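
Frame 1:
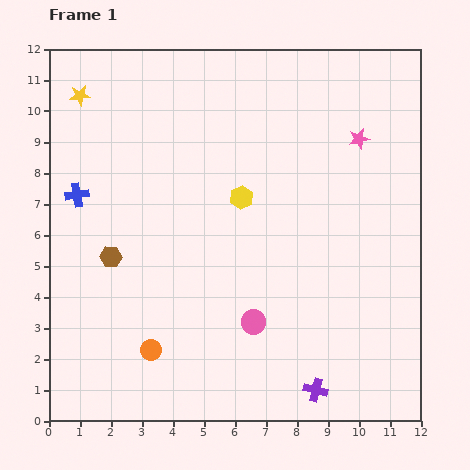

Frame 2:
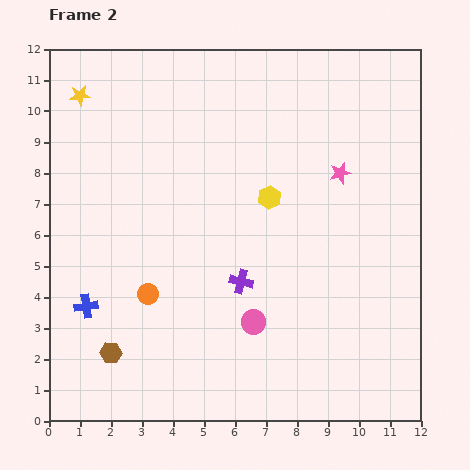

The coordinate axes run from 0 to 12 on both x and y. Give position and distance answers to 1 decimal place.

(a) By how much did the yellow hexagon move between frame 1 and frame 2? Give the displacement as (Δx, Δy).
(0.9, 0.0)

The yellow hexagon was at (6.2, 7.2) in frame 1 and (7.1, 7.2) in frame 2.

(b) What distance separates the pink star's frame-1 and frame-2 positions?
1.3

The pink star moved from (10.0, 9.1) to (9.4, 8.0), a distance of √(0.6² + 1.1²) ≈ 1.3.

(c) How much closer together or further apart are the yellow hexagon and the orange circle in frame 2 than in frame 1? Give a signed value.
-0.7

Distance in frame 1: 5.7. Distance in frame 2: 5.0.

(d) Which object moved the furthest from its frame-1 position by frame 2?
the purple cross

(moved 4.2; next 3.6)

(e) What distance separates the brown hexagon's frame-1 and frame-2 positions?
3.1

The brown hexagon moved from (2.0, 5.3) to (2.0, 2.2), a distance of √(0.0² + 3.1²) ≈ 3.1.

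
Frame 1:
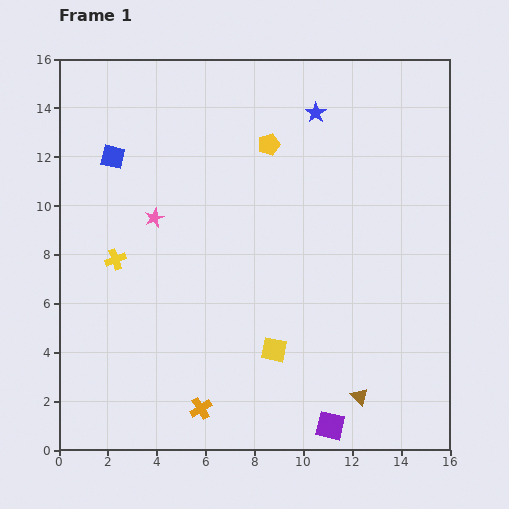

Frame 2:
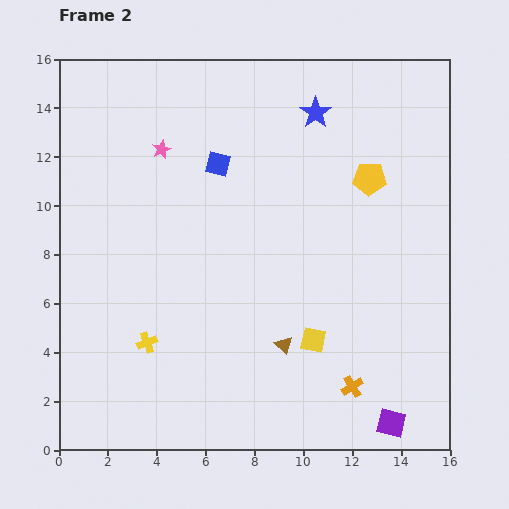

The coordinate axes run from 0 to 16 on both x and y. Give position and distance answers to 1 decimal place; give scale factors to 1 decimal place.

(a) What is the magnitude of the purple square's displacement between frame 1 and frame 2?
2.5

The purple square moved from (11.1, 1.0) to (13.6, 1.1), a distance of √(2.5² + 0.1²) ≈ 2.5.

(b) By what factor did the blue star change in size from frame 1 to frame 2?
1.5×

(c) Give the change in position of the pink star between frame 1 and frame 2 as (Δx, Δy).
(0.3, 2.8)

The pink star was at (3.9, 9.5) in frame 1 and (4.2, 12.3) in frame 2.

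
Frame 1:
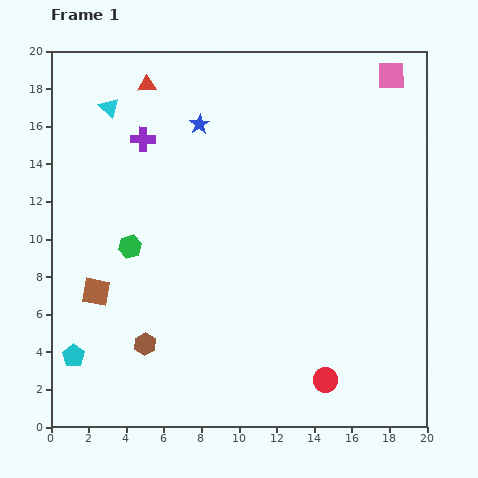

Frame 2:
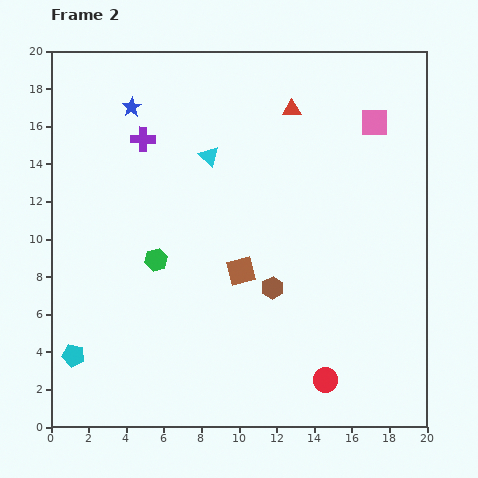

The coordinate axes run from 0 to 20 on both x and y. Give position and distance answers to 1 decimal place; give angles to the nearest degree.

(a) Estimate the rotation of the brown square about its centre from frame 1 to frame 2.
24° counter-clockwise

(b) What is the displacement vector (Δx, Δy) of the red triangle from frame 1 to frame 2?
(7.7, -1.3)

The red triangle was at (5.1, 18.2) in frame 1 and (12.8, 16.9) in frame 2.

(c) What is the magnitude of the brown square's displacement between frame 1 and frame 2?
7.8

The brown square moved from (2.4, 7.2) to (10.1, 8.3), a distance of √(7.7² + 1.1²) ≈ 7.8.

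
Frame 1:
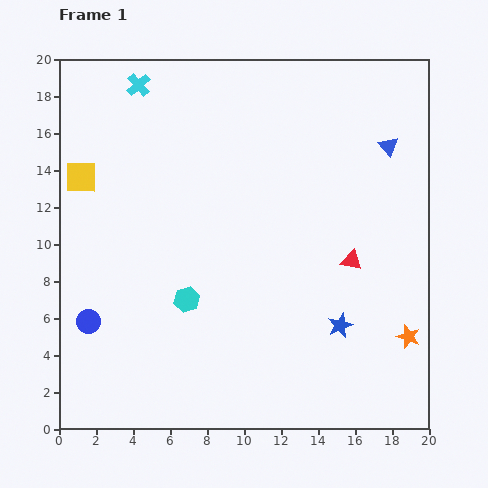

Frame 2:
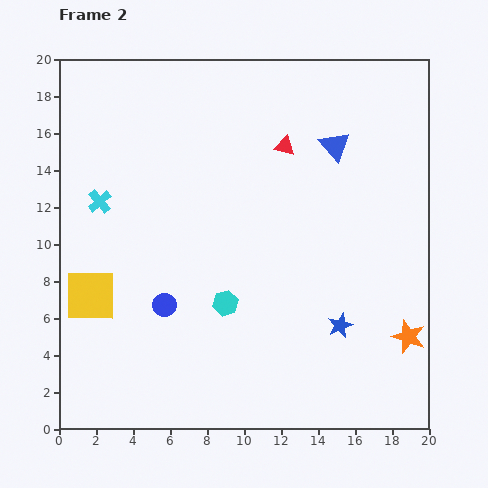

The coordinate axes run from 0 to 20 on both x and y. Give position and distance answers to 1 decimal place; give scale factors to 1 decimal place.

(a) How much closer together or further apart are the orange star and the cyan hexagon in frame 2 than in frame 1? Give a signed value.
-2.1

Distance in frame 1: 12.2. Distance in frame 2: 10.1.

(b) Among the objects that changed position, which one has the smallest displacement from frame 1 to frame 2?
the cyan hexagon

(moved 2.1)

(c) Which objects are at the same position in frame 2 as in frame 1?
the orange star, the blue star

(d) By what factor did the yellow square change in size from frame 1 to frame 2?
1.6×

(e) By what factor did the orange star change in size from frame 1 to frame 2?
1.4×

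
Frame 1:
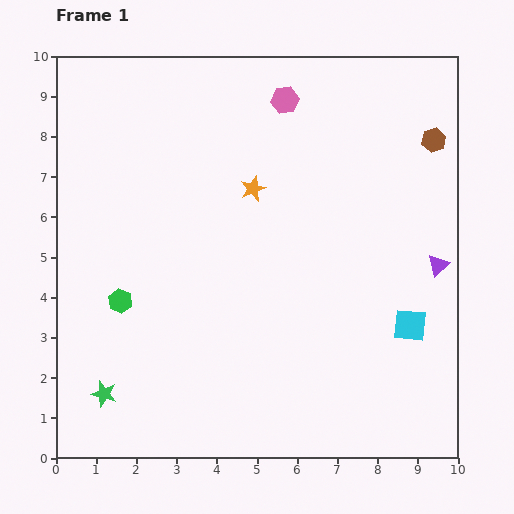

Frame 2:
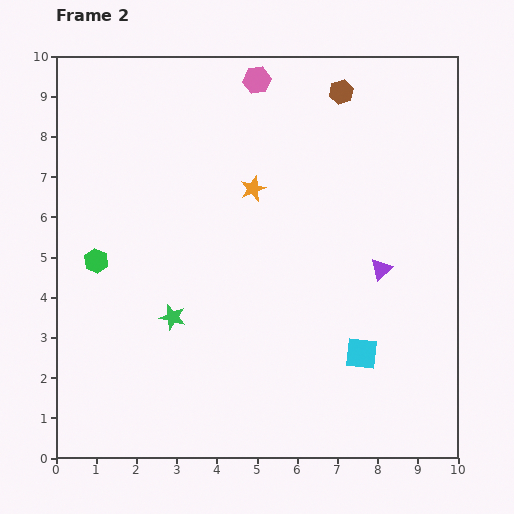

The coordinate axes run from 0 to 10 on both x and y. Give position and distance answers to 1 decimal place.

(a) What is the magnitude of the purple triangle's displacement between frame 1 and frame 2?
1.4

The purple triangle moved from (9.5, 4.8) to (8.1, 4.7), a distance of √(1.4² + 0.1²) ≈ 1.4.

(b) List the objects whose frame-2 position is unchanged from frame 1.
the orange star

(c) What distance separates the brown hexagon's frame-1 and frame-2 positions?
2.6

The brown hexagon moved from (9.4, 7.9) to (7.1, 9.1), a distance of √(2.3² + 1.2²) ≈ 2.6.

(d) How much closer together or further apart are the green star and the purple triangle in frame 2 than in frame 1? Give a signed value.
-3.6

Distance in frame 1: 8.9. Distance in frame 2: 5.3.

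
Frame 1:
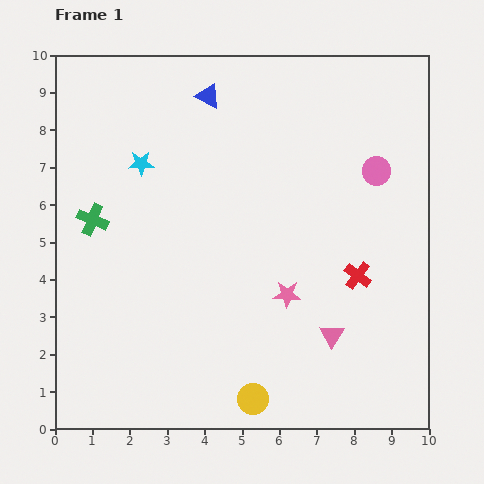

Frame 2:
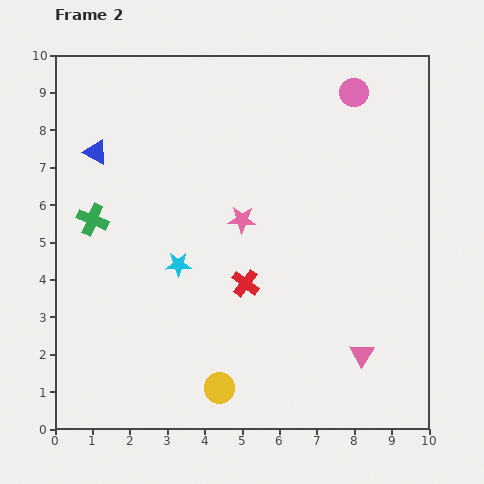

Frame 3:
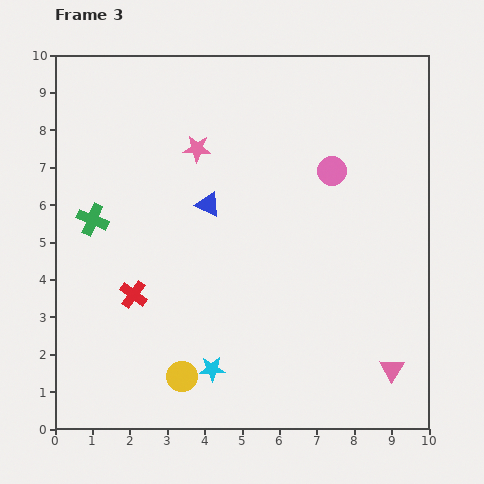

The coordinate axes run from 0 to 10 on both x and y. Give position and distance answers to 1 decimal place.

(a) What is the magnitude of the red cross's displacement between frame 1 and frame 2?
3.0

The red cross moved from (8.1, 4.1) to (5.1, 3.9), a distance of √(3.0² + 0.2²) ≈ 3.0.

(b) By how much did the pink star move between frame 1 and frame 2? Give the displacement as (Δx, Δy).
(-1.2, 2.0)

The pink star was at (6.2, 3.6) in frame 1 and (5.0, 5.6) in frame 2.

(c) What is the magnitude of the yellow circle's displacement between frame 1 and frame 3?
2.0

The yellow circle moved from (5.3, 0.8) to (3.4, 1.4), a distance of √(1.9² + 0.6²) ≈ 2.0.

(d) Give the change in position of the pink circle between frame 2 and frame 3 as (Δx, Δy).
(-0.6, -2.1)

The pink circle was at (8.0, 9.0) in frame 2 and (7.4, 6.9) in frame 3.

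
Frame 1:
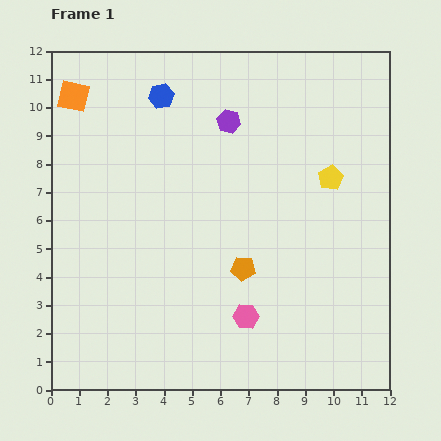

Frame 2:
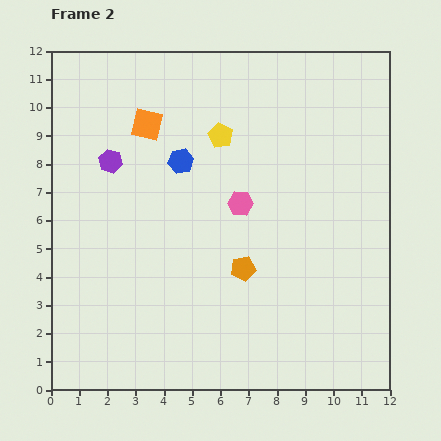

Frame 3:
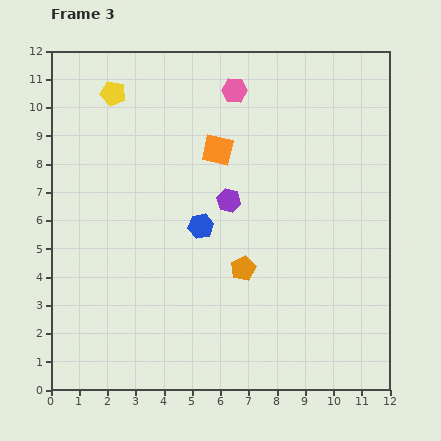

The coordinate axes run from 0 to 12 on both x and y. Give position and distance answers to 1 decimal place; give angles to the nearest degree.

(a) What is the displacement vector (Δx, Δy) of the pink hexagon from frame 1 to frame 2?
(-0.2, 4.0)

The pink hexagon was at (6.9, 2.6) in frame 1 and (6.7, 6.6) in frame 2.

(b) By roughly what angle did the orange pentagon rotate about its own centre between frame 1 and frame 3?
30° counter-clockwise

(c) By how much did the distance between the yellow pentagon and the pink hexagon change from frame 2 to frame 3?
+1.8

Distance in frame 2: 2.5. Distance in frame 3: 4.3.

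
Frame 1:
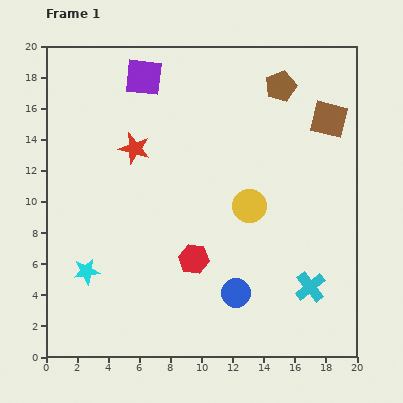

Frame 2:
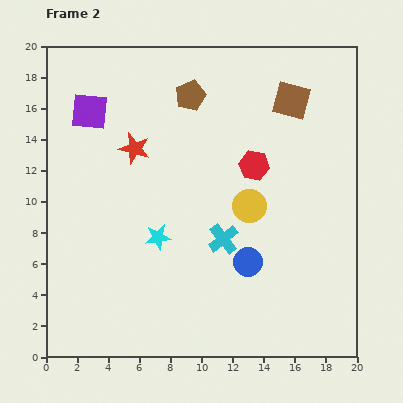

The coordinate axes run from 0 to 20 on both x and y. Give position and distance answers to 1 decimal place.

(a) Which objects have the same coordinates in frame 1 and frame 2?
the red star, the yellow circle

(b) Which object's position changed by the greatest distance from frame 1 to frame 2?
the red hexagon

(moved 7.2; next 6.4)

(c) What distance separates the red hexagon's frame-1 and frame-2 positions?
7.2

The red hexagon moved from (9.5, 6.3) to (13.4, 12.3), a distance of √(3.9² + 6.0²) ≈ 7.2.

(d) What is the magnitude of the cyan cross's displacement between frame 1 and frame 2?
6.4

The cyan cross moved from (17.0, 4.5) to (11.4, 7.6), a distance of √(5.6² + 3.1²) ≈ 6.4.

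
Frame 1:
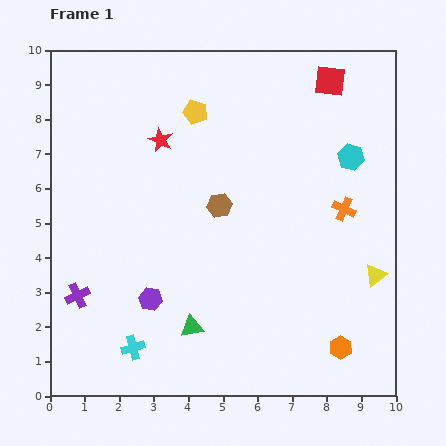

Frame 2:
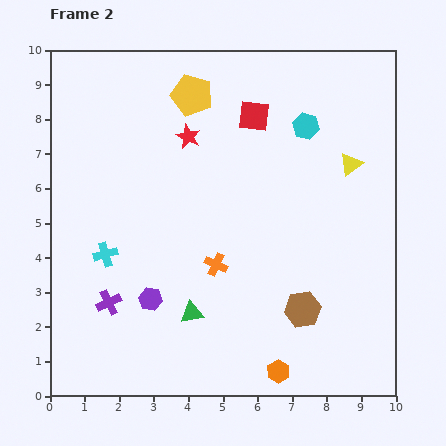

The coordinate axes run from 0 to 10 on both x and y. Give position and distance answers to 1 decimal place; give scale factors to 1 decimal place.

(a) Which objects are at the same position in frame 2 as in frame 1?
the purple hexagon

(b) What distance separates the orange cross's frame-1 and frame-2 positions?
4.0

The orange cross moved from (8.5, 5.4) to (4.8, 3.8), a distance of √(3.7² + 1.6²) ≈ 4.0.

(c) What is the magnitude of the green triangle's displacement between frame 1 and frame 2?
0.4

The green triangle moved from (4.1, 2.0) to (4.1, 2.4), a distance of √(0.0² + 0.4²) ≈ 0.4.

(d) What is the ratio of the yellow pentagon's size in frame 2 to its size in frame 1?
1.7×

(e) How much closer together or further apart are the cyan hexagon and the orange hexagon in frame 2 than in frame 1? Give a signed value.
+1.6

Distance in frame 1: 5.5. Distance in frame 2: 7.1.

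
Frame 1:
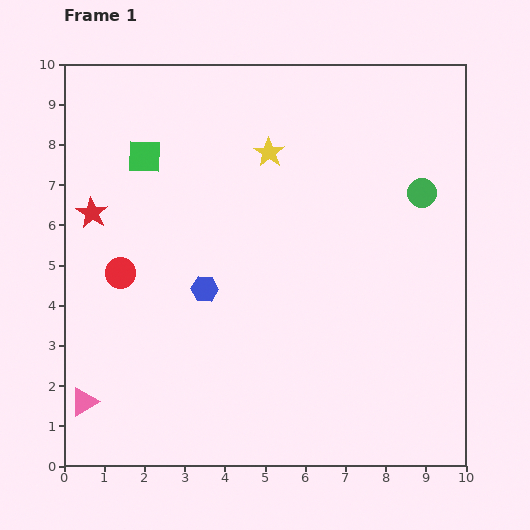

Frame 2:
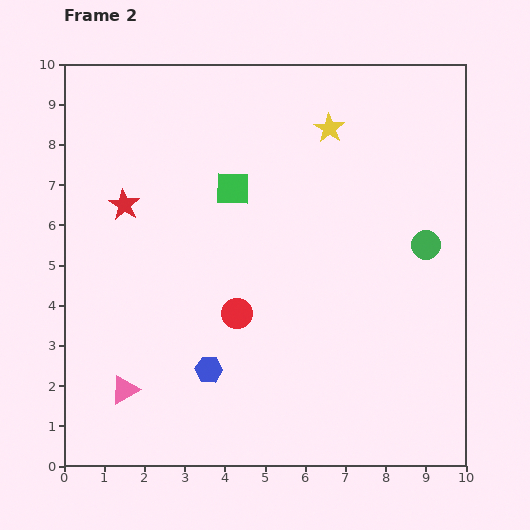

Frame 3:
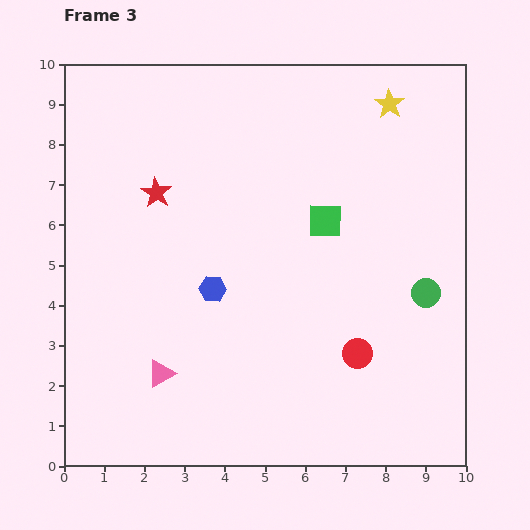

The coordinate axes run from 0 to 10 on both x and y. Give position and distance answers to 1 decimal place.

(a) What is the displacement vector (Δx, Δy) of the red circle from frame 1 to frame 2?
(2.9, -1.0)

The red circle was at (1.4, 4.8) in frame 1 and (4.3, 3.8) in frame 2.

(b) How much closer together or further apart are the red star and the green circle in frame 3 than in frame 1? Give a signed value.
-1.0

Distance in frame 1: 8.2. Distance in frame 3: 7.2.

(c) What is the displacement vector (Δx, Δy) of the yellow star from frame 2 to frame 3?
(1.5, 0.6)

The yellow star was at (6.6, 8.4) in frame 2 and (8.1, 9.0) in frame 3.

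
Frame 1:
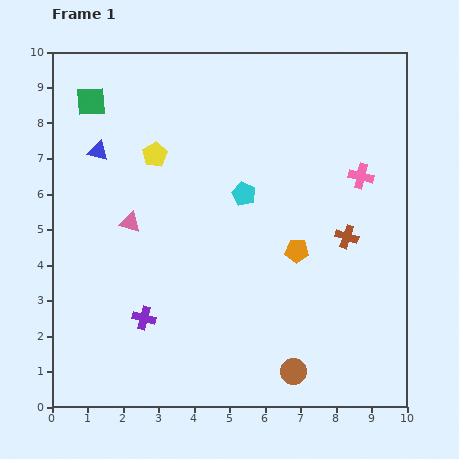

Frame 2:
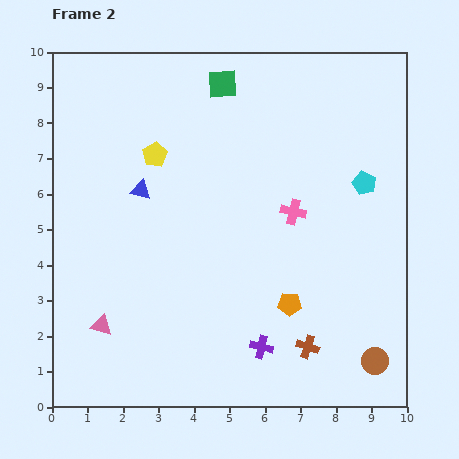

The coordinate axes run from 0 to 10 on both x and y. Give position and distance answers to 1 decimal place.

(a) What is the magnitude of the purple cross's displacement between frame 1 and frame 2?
3.4

The purple cross moved from (2.6, 2.5) to (5.9, 1.7), a distance of √(3.3² + 0.8²) ≈ 3.4.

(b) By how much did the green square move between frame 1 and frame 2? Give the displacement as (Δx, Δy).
(3.7, 0.5)

The green square was at (1.1, 8.6) in frame 1 and (4.8, 9.1) in frame 2.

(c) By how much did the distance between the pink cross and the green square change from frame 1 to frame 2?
-3.8

Distance in frame 1: 7.9. Distance in frame 2: 4.1.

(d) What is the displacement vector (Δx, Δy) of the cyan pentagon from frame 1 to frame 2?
(3.4, 0.3)

The cyan pentagon was at (5.4, 6.0) in frame 1 and (8.8, 6.3) in frame 2.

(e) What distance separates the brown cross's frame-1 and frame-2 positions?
3.3

The brown cross moved from (8.3, 4.8) to (7.2, 1.7), a distance of √(1.1² + 3.1²) ≈ 3.3.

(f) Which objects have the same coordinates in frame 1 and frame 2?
the yellow pentagon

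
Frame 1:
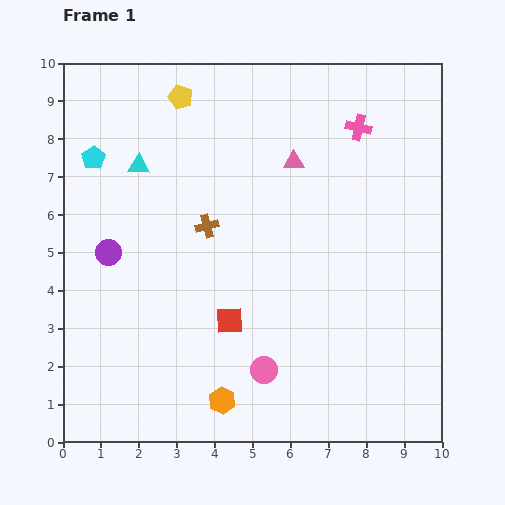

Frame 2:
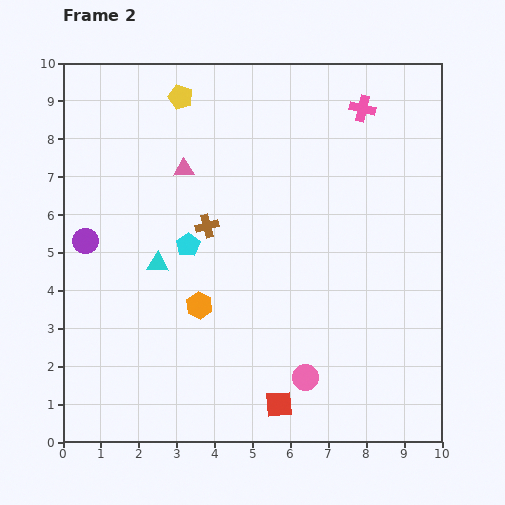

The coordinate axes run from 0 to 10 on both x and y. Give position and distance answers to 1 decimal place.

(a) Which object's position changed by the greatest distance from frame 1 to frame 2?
the cyan pentagon

(moved 3.4; next 2.9)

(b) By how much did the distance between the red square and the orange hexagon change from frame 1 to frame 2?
+1.2

Distance in frame 1: 2.1. Distance in frame 2: 3.3.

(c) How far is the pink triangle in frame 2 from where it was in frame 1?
2.9

The pink triangle moved from (6.1, 7.4) to (3.2, 7.2), a distance of √(2.9² + 0.2²) ≈ 2.9.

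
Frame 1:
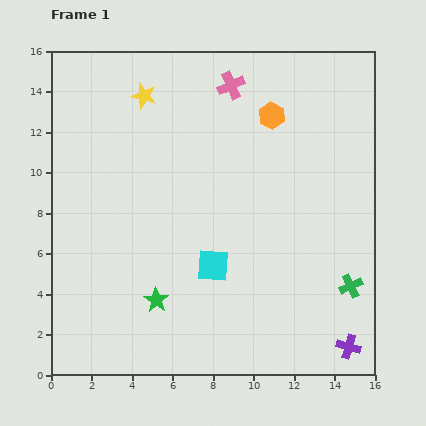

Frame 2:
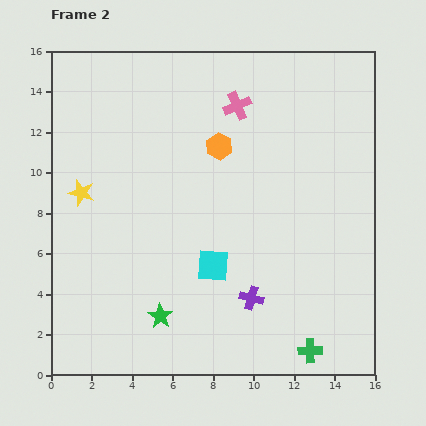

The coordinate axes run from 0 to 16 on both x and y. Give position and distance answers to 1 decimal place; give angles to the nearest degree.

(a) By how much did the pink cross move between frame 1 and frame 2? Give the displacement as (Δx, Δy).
(0.3, -1.0)

The pink cross was at (8.9, 14.3) in frame 1 and (9.2, 13.3) in frame 2.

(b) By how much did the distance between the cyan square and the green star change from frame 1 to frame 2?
+0.3

Distance in frame 1: 3.3. Distance in frame 2: 3.6.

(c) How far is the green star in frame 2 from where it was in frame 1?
0.8

The green star moved from (5.2, 3.7) to (5.4, 2.9), a distance of √(0.2² + 0.8²) ≈ 0.8.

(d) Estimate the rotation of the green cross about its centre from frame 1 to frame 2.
24° clockwise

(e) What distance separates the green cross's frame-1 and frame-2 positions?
3.8

The green cross moved from (14.8, 4.4) to (12.8, 1.2), a distance of √(2.0² + 3.2²) ≈ 3.8.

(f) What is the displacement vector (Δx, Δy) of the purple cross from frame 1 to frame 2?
(-4.8, 2.4)

The purple cross was at (14.7, 1.4) in frame 1 and (9.9, 3.8) in frame 2.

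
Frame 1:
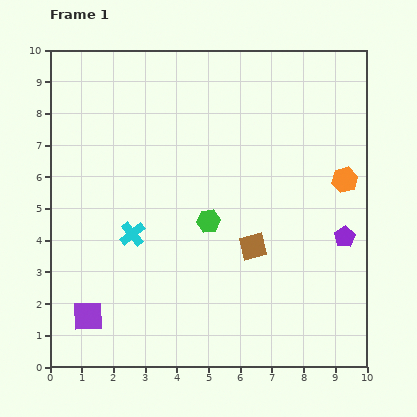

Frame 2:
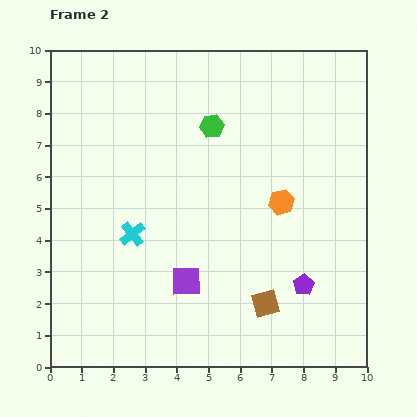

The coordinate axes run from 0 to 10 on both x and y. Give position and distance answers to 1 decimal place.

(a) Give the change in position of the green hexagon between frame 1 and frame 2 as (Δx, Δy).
(0.1, 3.0)

The green hexagon was at (5.0, 4.6) in frame 1 and (5.1, 7.6) in frame 2.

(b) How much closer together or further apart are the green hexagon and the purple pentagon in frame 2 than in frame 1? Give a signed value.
+1.5

Distance in frame 1: 4.3. Distance in frame 2: 5.8.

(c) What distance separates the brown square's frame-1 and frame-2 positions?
1.8

The brown square moved from (6.4, 3.8) to (6.8, 2.0), a distance of √(0.4² + 1.8²) ≈ 1.8.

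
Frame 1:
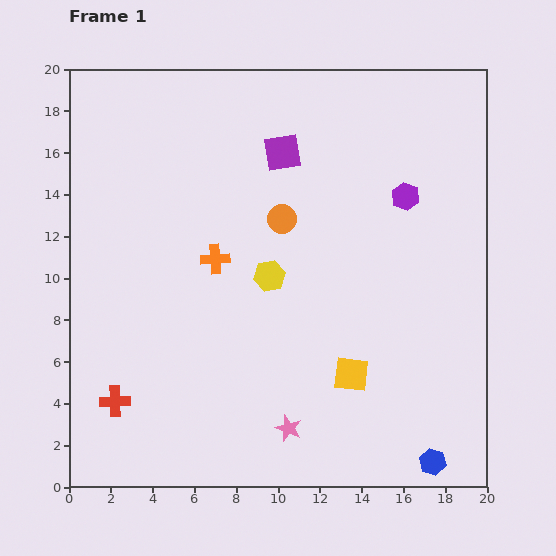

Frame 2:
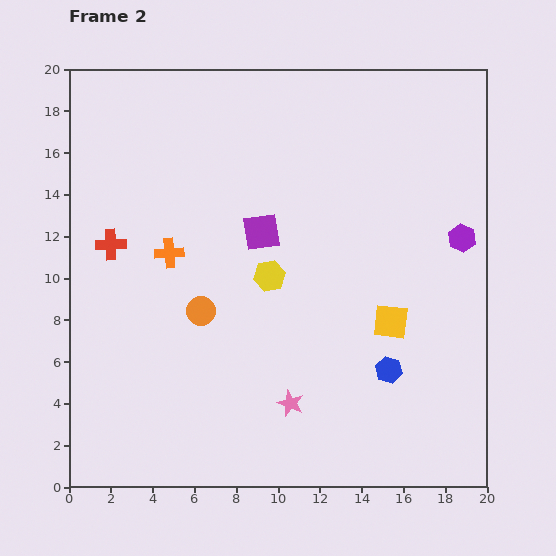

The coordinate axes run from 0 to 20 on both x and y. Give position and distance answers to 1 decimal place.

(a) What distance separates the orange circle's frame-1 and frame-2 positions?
5.9

The orange circle moved from (10.2, 12.8) to (6.3, 8.4), a distance of √(3.9² + 4.4²) ≈ 5.9.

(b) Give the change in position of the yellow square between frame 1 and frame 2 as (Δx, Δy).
(1.9, 2.5)

The yellow square was at (13.5, 5.4) in frame 1 and (15.4, 7.9) in frame 2.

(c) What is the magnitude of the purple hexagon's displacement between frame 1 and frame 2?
3.4

The purple hexagon moved from (16.1, 13.9) to (18.8, 11.9), a distance of √(2.7² + 2.0²) ≈ 3.4.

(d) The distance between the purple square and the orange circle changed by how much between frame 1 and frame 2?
+1.6

Distance in frame 1: 3.2. Distance in frame 2: 4.8.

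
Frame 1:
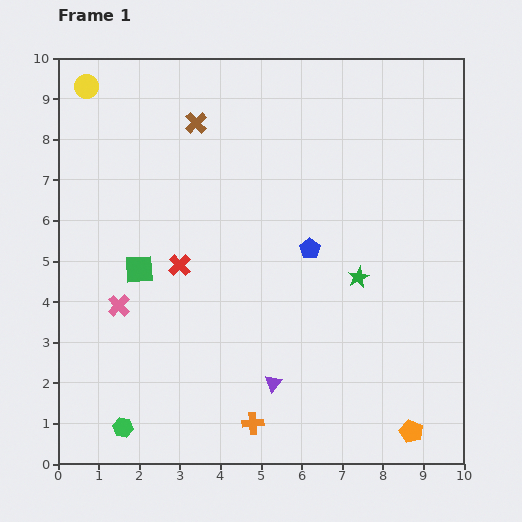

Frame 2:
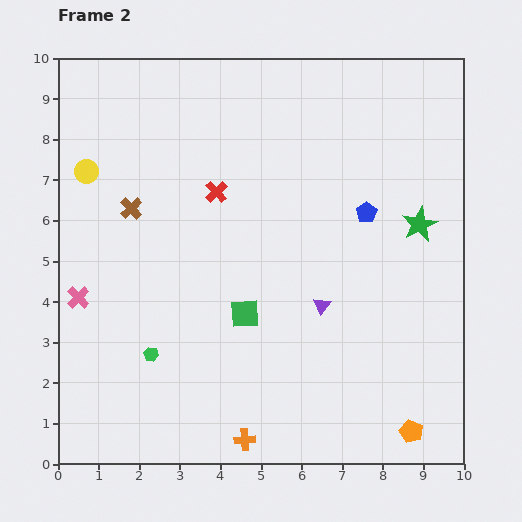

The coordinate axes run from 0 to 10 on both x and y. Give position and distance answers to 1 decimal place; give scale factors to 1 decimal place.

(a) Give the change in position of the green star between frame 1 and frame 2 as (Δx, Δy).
(1.5, 1.3)

The green star was at (7.4, 4.6) in frame 1 and (8.9, 5.9) in frame 2.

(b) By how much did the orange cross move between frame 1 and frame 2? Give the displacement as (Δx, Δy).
(-0.2, -0.4)

The orange cross was at (4.8, 1.0) in frame 1 and (4.6, 0.6) in frame 2.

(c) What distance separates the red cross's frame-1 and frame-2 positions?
2.0

The red cross moved from (3.0, 4.9) to (3.9, 6.7), a distance of √(0.9² + 1.8²) ≈ 2.0.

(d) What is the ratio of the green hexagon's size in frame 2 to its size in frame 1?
0.8×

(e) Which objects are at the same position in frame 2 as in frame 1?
the orange pentagon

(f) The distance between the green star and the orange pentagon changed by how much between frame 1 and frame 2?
+1.1

Distance in frame 1: 4.0. Distance in frame 2: 5.1.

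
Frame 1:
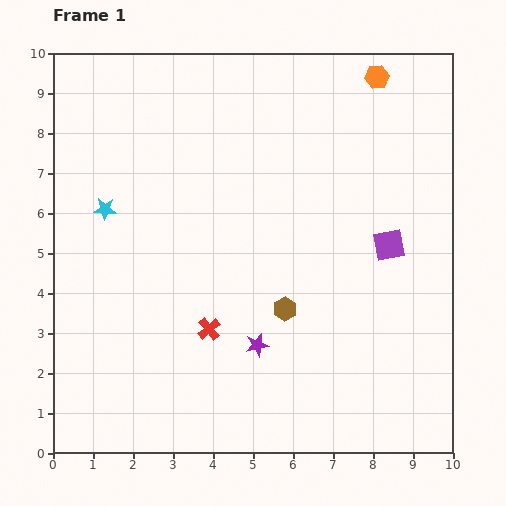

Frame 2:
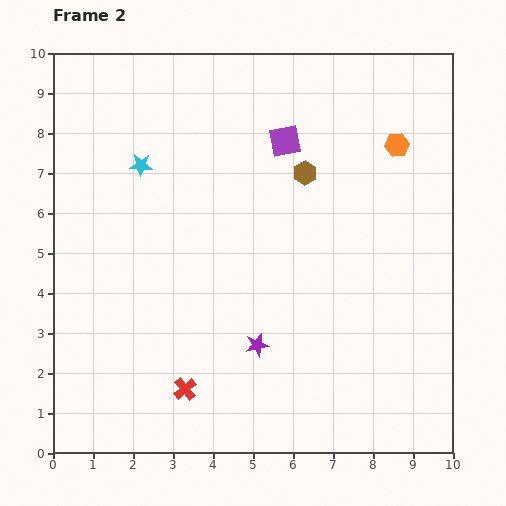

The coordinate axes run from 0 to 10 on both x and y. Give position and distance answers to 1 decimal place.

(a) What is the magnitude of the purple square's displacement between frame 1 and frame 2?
3.7

The purple square moved from (8.4, 5.2) to (5.8, 7.8), a distance of √(2.6² + 2.6²) ≈ 3.7.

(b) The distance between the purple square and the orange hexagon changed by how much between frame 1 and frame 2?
-1.4

Distance in frame 1: 4.2. Distance in frame 2: 2.8.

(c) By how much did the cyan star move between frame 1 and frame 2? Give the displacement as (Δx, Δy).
(0.9, 1.1)

The cyan star was at (1.3, 6.1) in frame 1 and (2.2, 7.2) in frame 2.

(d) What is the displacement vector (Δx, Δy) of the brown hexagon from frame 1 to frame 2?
(0.5, 3.4)

The brown hexagon was at (5.8, 3.6) in frame 1 and (6.3, 7.0) in frame 2.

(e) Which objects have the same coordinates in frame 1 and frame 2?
the purple star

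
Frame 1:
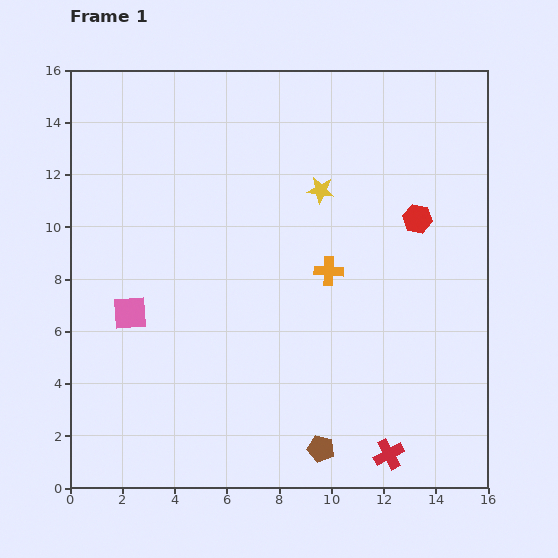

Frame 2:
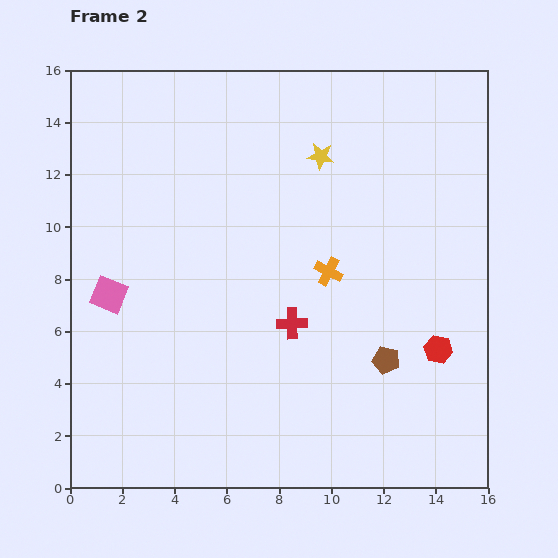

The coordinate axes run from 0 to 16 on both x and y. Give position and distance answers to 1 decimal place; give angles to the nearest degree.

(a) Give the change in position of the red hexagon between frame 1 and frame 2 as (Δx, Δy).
(0.8, -5.0)

The red hexagon was at (13.3, 10.3) in frame 1 and (14.1, 5.3) in frame 2.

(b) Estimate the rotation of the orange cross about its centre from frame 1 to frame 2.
25° clockwise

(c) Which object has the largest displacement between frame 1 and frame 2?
the red cross

(moved 6.2; next 5.1)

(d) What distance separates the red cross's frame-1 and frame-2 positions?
6.2

The red cross moved from (12.2, 1.3) to (8.5, 6.3), a distance of √(3.7² + 5.0²) ≈ 6.2.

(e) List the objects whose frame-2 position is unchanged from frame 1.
the orange cross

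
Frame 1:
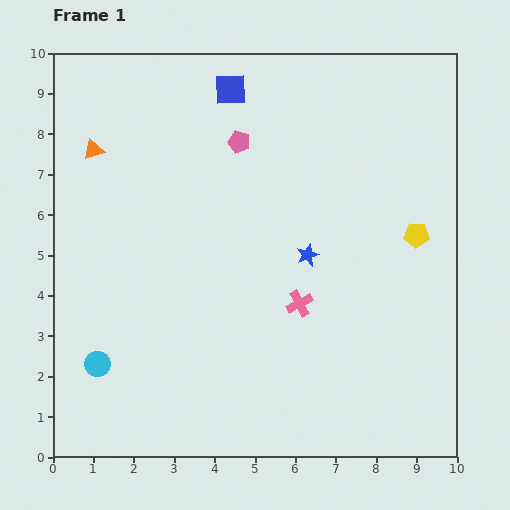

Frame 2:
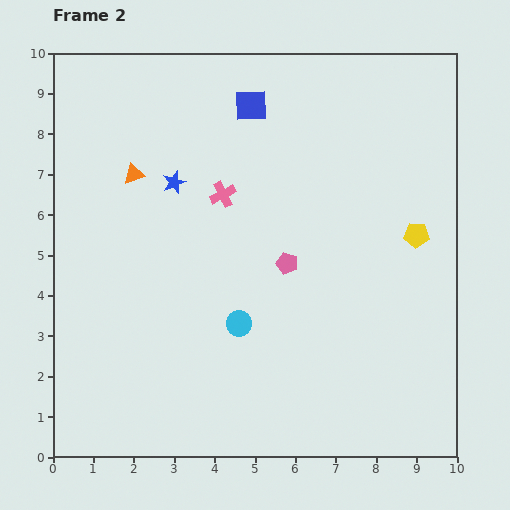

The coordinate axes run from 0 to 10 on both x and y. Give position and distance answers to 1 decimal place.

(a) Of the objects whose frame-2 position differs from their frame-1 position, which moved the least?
the blue square

(moved 0.6)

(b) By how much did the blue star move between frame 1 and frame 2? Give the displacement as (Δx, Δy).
(-3.3, 1.8)

The blue star was at (6.3, 5.0) in frame 1 and (3.0, 6.8) in frame 2.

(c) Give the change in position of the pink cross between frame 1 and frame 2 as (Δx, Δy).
(-1.9, 2.7)

The pink cross was at (6.1, 3.8) in frame 1 and (4.2, 6.5) in frame 2.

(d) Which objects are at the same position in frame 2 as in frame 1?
the yellow pentagon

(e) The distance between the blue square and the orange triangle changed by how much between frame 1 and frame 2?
-0.3

Distance in frame 1: 3.7. Distance in frame 2: 3.4.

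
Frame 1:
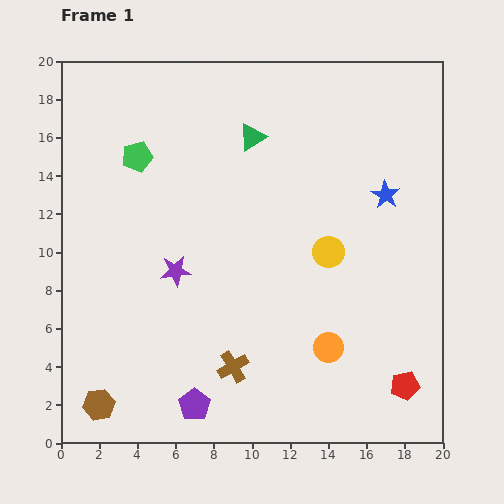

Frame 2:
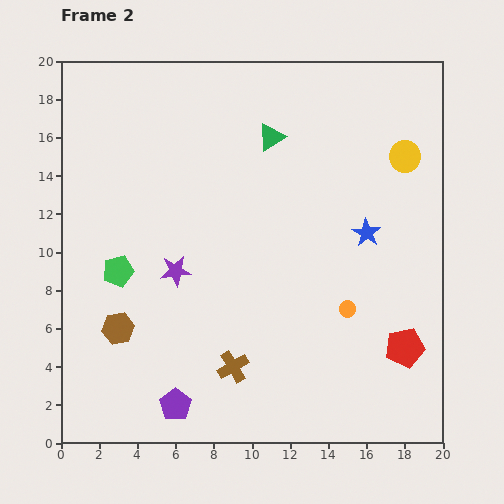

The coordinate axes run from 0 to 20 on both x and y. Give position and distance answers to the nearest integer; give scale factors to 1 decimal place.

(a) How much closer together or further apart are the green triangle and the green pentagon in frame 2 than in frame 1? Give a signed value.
+5

Distance in frame 1: 6. Distance in frame 2: 11.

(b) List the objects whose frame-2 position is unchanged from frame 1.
the brown cross, the purple star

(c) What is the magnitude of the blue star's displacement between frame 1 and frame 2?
2

The blue star moved from (17, 13) to (16, 11), a distance of √(1² + 2²) ≈ 2.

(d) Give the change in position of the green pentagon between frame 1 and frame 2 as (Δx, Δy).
(-1, -6)

The green pentagon was at (4, 15) in frame 1 and (3, 9) in frame 2.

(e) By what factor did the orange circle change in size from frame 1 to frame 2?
0.6×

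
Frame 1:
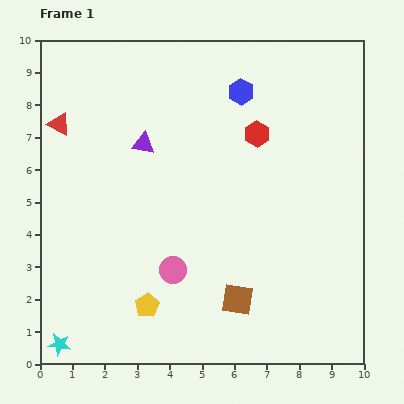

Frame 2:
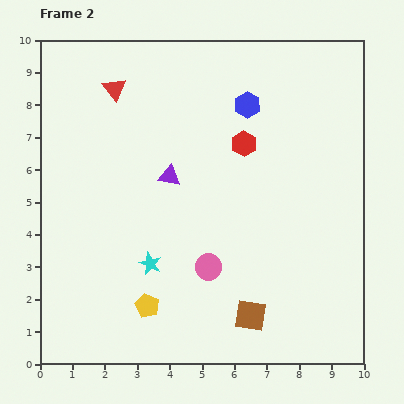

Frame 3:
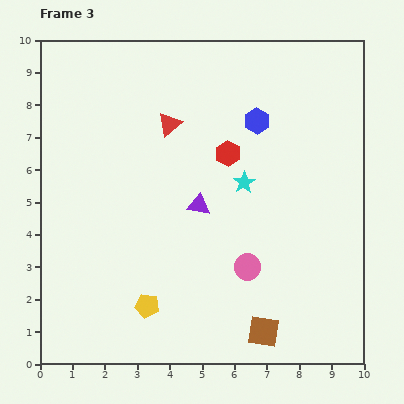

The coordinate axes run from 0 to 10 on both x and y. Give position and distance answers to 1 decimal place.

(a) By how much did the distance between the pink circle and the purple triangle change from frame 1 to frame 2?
-1.0

Distance in frame 1: 4.0. Distance in frame 2: 3.0.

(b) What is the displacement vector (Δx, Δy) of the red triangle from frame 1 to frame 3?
(3.4, 0.0)

The red triangle was at (0.6, 7.4) in frame 1 and (4.0, 7.4) in frame 3.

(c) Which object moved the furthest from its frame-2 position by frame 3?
the cyan star

(moved 3.8; next 2.0)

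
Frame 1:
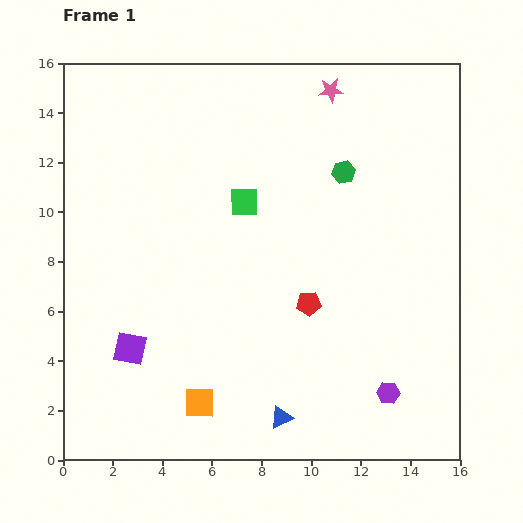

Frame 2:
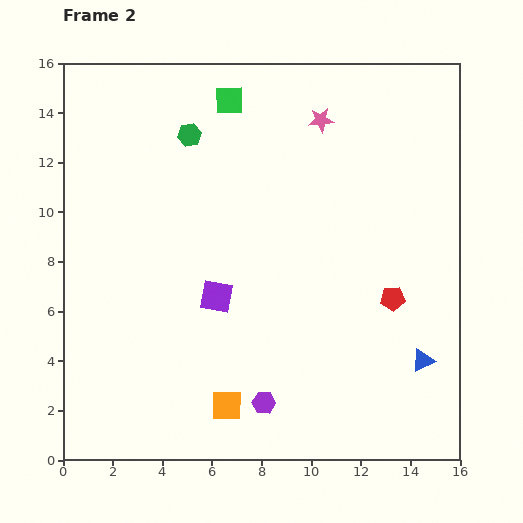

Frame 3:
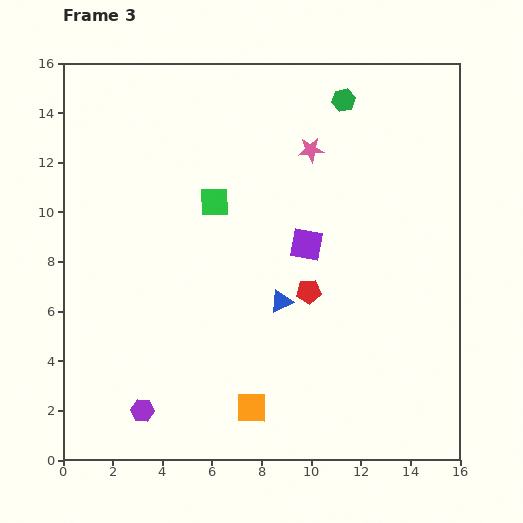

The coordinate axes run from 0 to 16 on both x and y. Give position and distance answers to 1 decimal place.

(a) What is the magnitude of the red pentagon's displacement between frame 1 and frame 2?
3.4

The red pentagon moved from (9.9, 6.3) to (13.3, 6.5), a distance of √(3.4² + 0.2²) ≈ 3.4.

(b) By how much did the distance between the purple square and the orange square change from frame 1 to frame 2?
+0.8

Distance in frame 1: 3.6. Distance in frame 2: 4.4.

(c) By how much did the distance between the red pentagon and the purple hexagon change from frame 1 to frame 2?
+1.9

Distance in frame 1: 4.8. Distance in frame 2: 6.7.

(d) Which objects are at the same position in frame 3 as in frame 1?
none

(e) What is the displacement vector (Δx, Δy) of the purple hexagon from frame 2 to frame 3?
(-4.9, -0.3)

The purple hexagon was at (8.1, 2.3) in frame 2 and (3.2, 2.0) in frame 3.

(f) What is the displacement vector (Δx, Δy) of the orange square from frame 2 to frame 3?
(1.0, -0.1)

The orange square was at (6.6, 2.2) in frame 2 and (7.6, 2.1) in frame 3.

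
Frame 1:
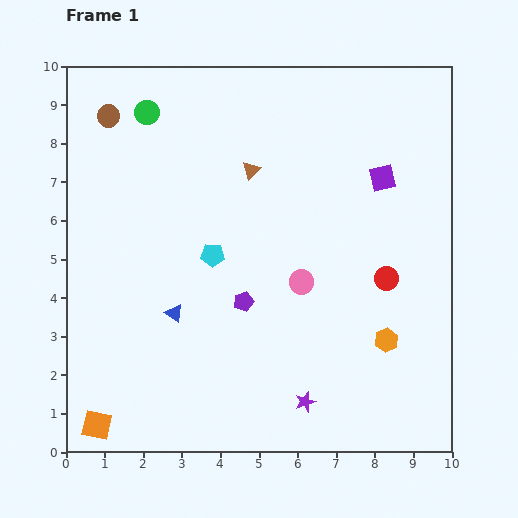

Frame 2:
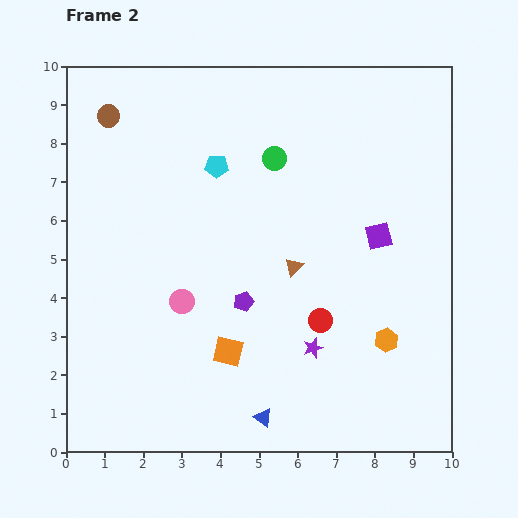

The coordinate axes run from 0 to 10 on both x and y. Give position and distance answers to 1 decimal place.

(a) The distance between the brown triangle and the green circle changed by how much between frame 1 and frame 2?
-0.3

Distance in frame 1: 3.1. Distance in frame 2: 2.8.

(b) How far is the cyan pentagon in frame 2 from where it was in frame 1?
2.3

The cyan pentagon moved from (3.8, 5.1) to (3.9, 7.4), a distance of √(0.1² + 2.3²) ≈ 2.3.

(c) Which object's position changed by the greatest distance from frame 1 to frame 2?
the orange square

(moved 3.9; next 3.5)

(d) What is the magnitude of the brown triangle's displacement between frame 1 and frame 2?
2.7

The brown triangle moved from (4.8, 7.3) to (5.9, 4.8), a distance of √(1.1² + 2.5²) ≈ 2.7.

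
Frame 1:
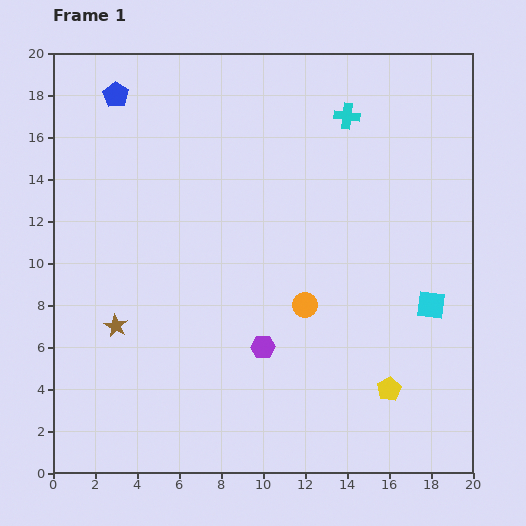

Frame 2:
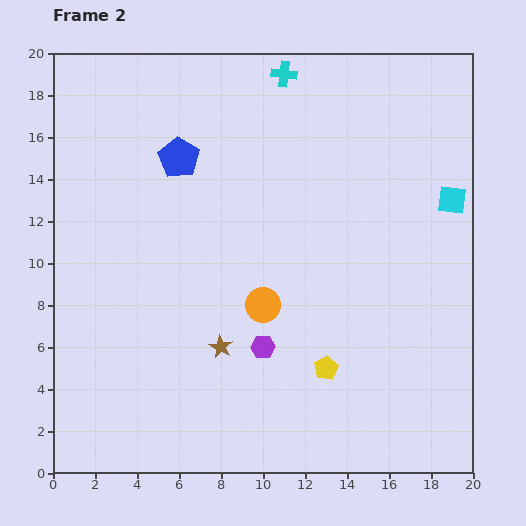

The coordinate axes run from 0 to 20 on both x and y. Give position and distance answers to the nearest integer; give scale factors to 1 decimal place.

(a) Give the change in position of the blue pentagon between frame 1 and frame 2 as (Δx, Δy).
(3, -3)

The blue pentagon was at (3, 18) in frame 1 and (6, 15) in frame 2.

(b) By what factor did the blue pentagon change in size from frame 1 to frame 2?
1.6×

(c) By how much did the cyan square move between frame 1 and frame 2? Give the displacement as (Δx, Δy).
(1, 5)

The cyan square was at (18, 8) in frame 1 and (19, 13) in frame 2.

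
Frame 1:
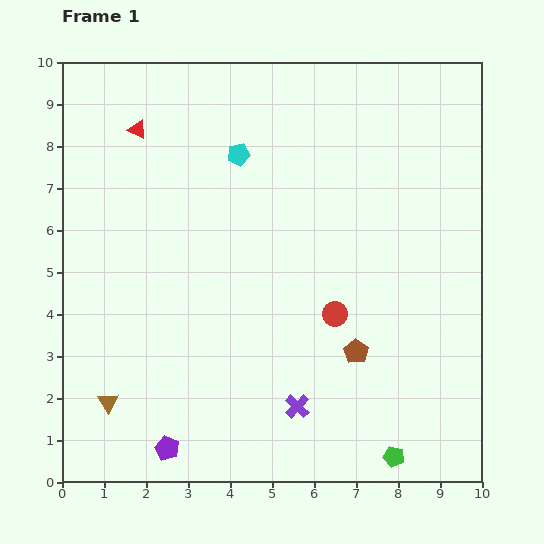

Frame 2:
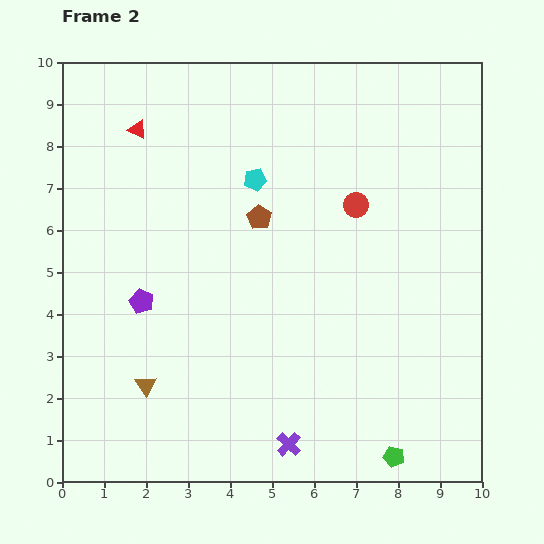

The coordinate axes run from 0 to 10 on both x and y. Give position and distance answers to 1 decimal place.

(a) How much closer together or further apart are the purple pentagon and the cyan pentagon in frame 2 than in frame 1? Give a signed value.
-3.2

Distance in frame 1: 7.2. Distance in frame 2: 4.0.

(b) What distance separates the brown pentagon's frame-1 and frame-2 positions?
3.9

The brown pentagon moved from (7.0, 3.1) to (4.7, 6.3), a distance of √(2.3² + 3.2²) ≈ 3.9.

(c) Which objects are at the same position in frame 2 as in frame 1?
the red triangle, the green pentagon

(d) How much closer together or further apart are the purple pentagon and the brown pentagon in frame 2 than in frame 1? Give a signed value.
-1.7

Distance in frame 1: 5.1. Distance in frame 2: 3.4.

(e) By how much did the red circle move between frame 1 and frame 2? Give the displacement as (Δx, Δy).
(0.5, 2.6)

The red circle was at (6.5, 4.0) in frame 1 and (7.0, 6.6) in frame 2.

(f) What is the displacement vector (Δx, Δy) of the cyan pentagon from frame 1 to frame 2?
(0.4, -0.6)

The cyan pentagon was at (4.2, 7.8) in frame 1 and (4.6, 7.2) in frame 2.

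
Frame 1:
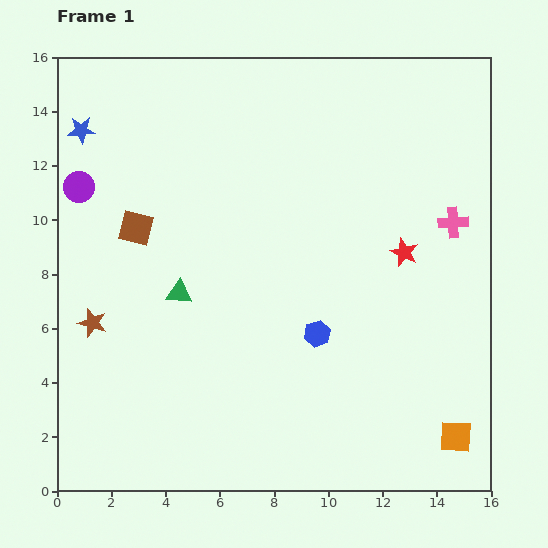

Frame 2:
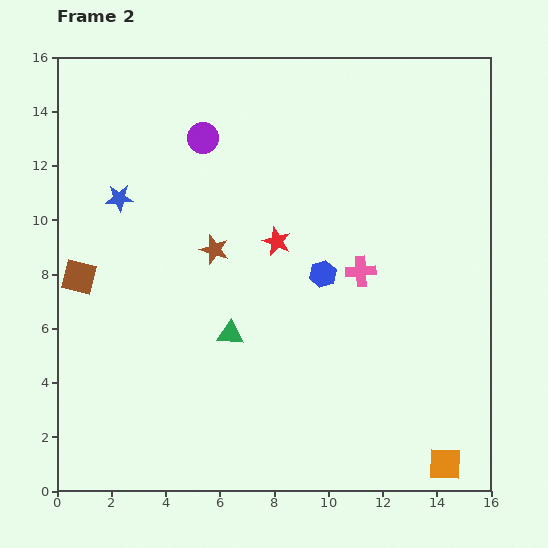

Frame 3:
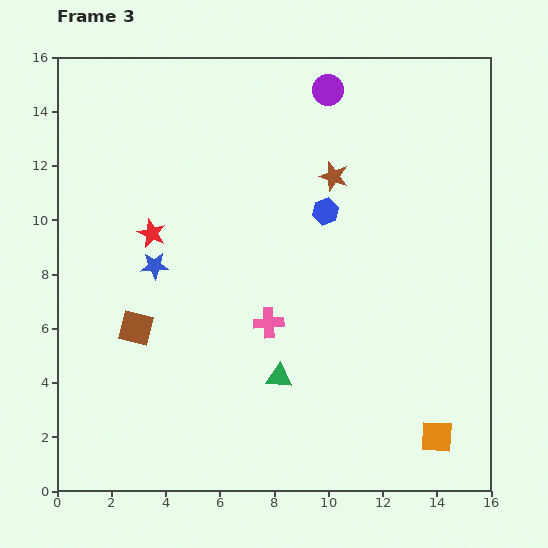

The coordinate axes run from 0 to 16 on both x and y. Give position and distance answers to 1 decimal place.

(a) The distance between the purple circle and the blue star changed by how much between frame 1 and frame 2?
+1.7

Distance in frame 1: 2.1. Distance in frame 2: 3.8.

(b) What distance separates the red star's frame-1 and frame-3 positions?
9.3

The red star moved from (12.8, 8.8) to (3.5, 9.5), a distance of √(9.3² + 0.7²) ≈ 9.3.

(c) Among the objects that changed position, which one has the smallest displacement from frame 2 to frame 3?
the orange square

(moved 1.0)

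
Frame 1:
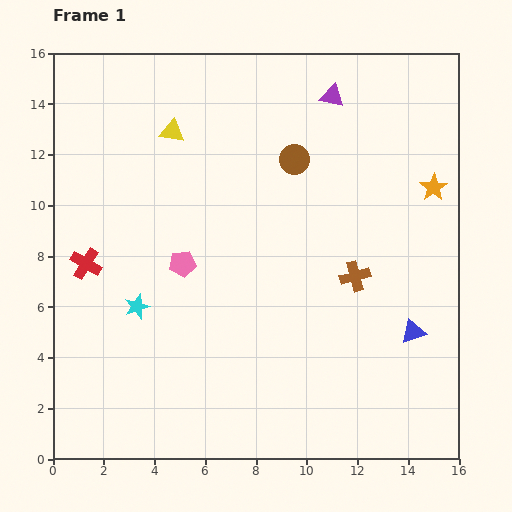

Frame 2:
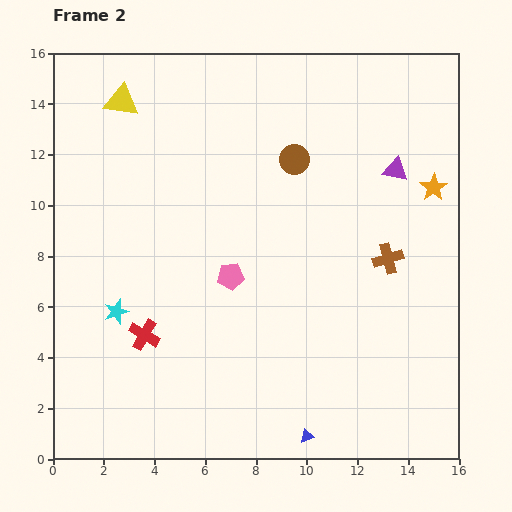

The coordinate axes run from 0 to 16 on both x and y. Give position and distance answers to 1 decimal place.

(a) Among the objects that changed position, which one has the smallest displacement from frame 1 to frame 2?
the cyan star

(moved 0.8)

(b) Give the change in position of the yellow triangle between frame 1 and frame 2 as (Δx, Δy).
(-2.0, 1.2)

The yellow triangle was at (4.7, 12.9) in frame 1 and (2.7, 14.1) in frame 2.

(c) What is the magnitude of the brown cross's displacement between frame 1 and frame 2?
1.5

The brown cross moved from (11.9, 7.2) to (13.2, 7.9), a distance of √(1.3² + 0.7²) ≈ 1.5.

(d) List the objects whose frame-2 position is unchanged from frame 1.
the brown circle, the orange star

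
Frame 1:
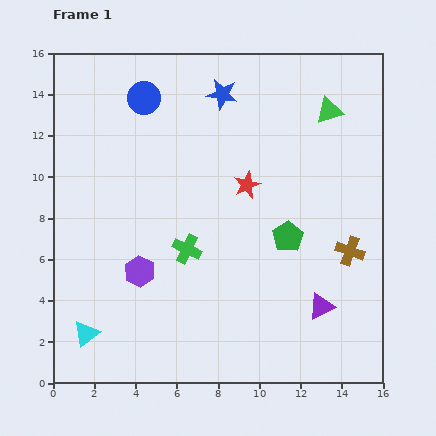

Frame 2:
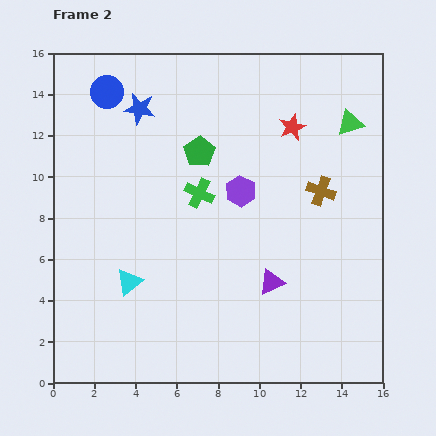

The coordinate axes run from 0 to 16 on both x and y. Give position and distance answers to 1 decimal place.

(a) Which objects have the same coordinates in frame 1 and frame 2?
none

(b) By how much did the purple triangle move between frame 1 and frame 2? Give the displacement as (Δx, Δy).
(-2.4, 1.2)

The purple triangle was at (13.0, 3.7) in frame 1 and (10.6, 4.9) in frame 2.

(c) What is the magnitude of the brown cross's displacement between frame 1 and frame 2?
3.2

The brown cross moved from (14.4, 6.4) to (13.0, 9.3), a distance of √(1.4² + 2.9²) ≈ 3.2.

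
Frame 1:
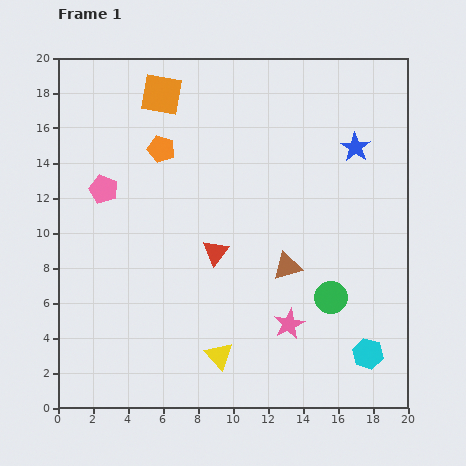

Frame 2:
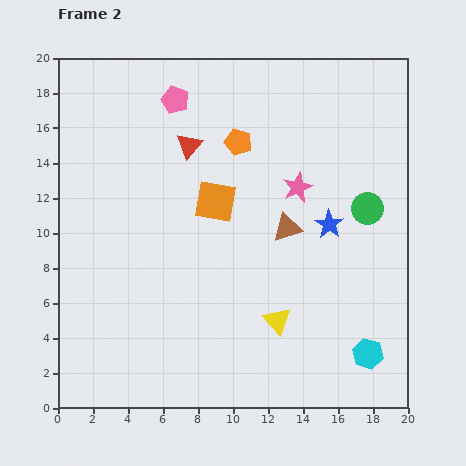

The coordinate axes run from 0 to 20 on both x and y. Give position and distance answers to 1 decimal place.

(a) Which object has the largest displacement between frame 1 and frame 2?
the pink star

(moved 7.8; next 6.8)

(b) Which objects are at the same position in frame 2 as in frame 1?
the cyan hexagon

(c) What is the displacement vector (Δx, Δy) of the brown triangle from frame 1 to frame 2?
(0.0, 2.2)

The brown triangle was at (13.1, 8.1) in frame 1 and (13.1, 10.3) in frame 2.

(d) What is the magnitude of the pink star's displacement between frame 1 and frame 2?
7.8

The pink star moved from (13.2, 4.8) to (13.7, 12.6), a distance of √(0.5² + 7.8²) ≈ 7.8.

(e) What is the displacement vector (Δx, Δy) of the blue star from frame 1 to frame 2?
(-1.5, -4.4)

The blue star was at (17.0, 14.9) in frame 1 and (15.5, 10.5) in frame 2.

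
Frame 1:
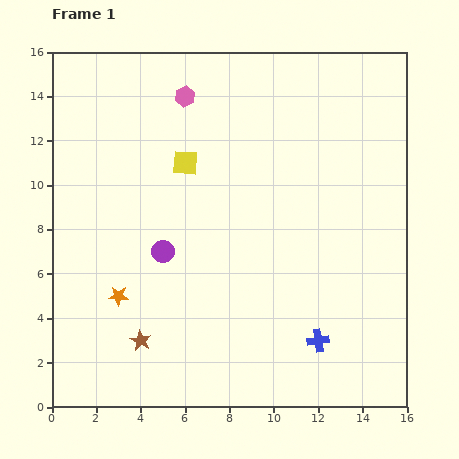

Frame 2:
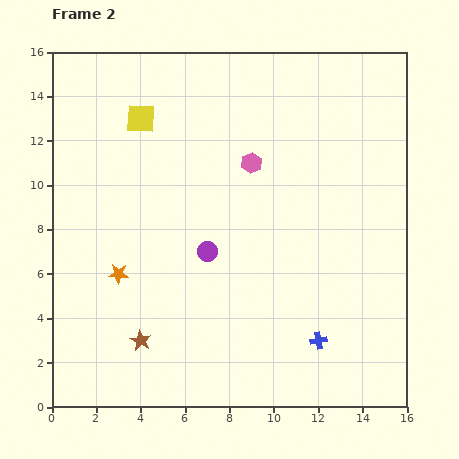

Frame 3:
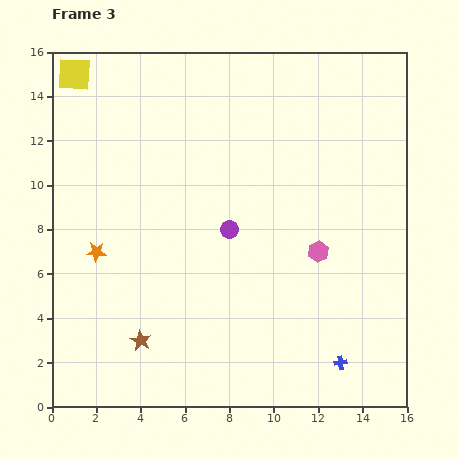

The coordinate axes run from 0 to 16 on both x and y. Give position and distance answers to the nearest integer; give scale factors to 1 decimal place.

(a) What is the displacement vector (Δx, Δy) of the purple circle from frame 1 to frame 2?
(2, 0)

The purple circle was at (5, 7) in frame 1 and (7, 7) in frame 2.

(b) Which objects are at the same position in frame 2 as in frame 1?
the blue cross, the brown star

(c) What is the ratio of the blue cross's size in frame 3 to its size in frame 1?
0.6×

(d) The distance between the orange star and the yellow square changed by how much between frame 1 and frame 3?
+1

Distance in frame 1: 7. Distance in frame 3: 8.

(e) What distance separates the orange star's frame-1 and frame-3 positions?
2

The orange star moved from (3, 5) to (2, 7), a distance of √(1² + 2²) ≈ 2.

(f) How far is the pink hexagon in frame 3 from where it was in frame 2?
5

The pink hexagon moved from (9, 11) to (12, 7), a distance of √(3² + 4²) ≈ 5.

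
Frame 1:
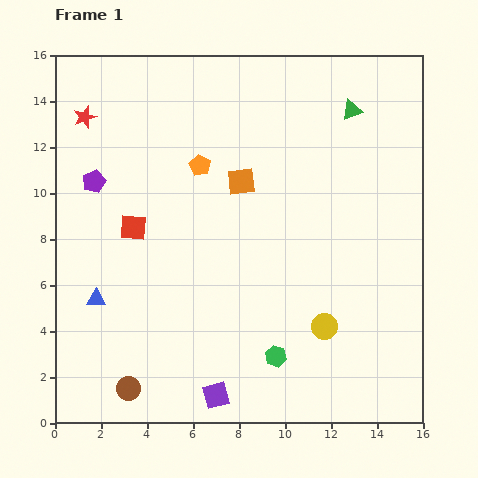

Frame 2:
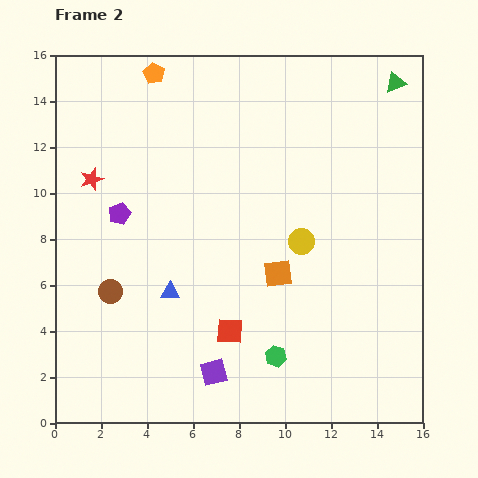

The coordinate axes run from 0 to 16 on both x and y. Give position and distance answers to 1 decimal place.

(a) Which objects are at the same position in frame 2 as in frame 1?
the green hexagon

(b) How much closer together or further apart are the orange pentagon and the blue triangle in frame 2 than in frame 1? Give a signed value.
+2.2

Distance in frame 1: 7.3. Distance in frame 2: 9.5.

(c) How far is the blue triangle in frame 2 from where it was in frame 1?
3.2

The blue triangle moved from (1.8, 5.4) to (5.0, 5.7), a distance of √(3.2² + 0.3²) ≈ 3.2.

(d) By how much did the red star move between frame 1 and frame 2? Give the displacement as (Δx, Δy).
(0.3, -2.7)

The red star was at (1.3, 13.3) in frame 1 and (1.6, 10.6) in frame 2.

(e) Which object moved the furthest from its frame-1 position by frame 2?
the red square

(moved 6.2; next 4.5)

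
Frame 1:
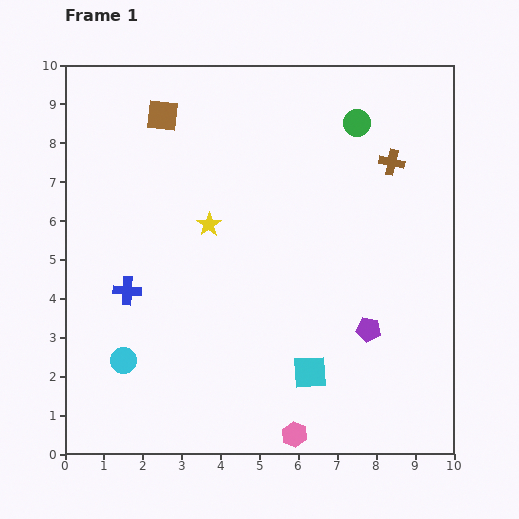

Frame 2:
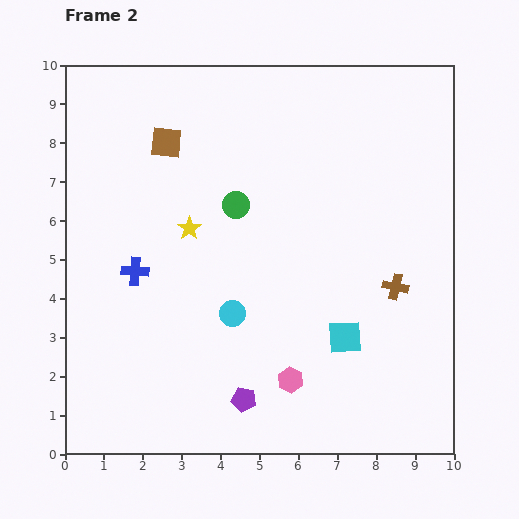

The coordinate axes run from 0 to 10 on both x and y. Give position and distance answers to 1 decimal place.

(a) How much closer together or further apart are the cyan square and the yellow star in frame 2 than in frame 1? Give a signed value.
+0.3

Distance in frame 1: 4.6. Distance in frame 2: 4.9.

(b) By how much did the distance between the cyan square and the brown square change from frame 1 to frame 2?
-0.8

Distance in frame 1: 7.6. Distance in frame 2: 6.8.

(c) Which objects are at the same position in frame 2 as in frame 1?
none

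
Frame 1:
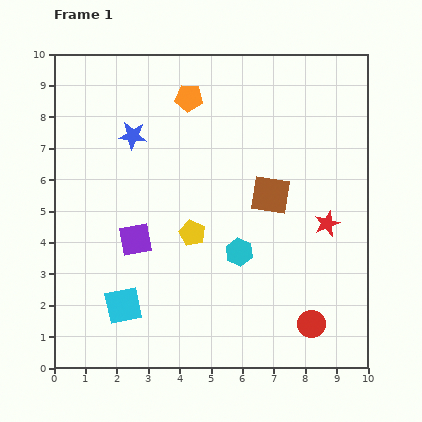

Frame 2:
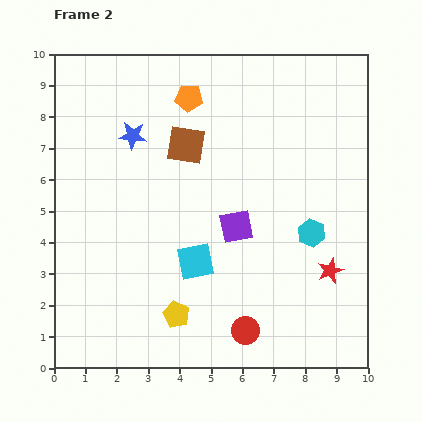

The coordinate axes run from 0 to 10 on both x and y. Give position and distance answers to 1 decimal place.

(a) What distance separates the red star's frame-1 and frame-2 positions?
1.5

The red star moved from (8.7, 4.6) to (8.8, 3.1), a distance of √(0.1² + 1.5²) ≈ 1.5.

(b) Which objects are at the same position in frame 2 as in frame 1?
the blue star, the orange pentagon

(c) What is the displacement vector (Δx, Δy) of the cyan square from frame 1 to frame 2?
(2.3, 1.4)

The cyan square was at (2.2, 2.0) in frame 1 and (4.5, 3.4) in frame 2.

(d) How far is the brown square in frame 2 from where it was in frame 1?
3.1

The brown square moved from (6.9, 5.5) to (4.2, 7.1), a distance of √(2.7² + 1.6²) ≈ 3.1.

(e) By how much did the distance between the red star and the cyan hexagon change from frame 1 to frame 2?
-1.6

Distance in frame 1: 2.9. Distance in frame 2: 1.3.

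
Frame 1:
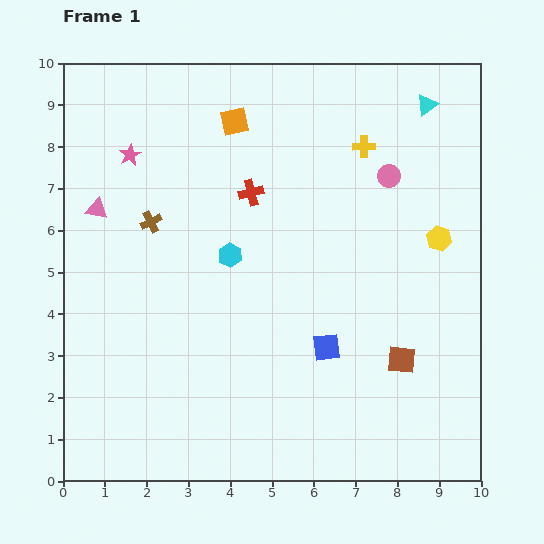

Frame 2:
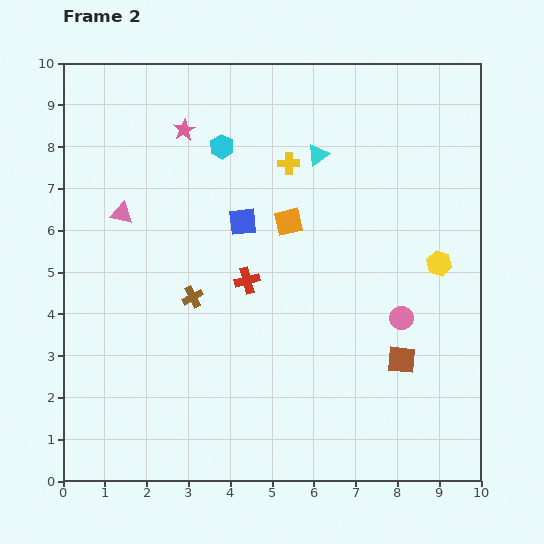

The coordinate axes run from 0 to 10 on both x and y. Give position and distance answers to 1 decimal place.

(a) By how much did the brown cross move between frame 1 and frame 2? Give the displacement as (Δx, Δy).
(1.0, -1.8)

The brown cross was at (2.1, 6.2) in frame 1 and (3.1, 4.4) in frame 2.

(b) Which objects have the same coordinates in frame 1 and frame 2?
the brown square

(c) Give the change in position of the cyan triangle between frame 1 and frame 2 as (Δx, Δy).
(-2.6, -1.2)

The cyan triangle was at (8.7, 9.0) in frame 1 and (6.1, 7.8) in frame 2.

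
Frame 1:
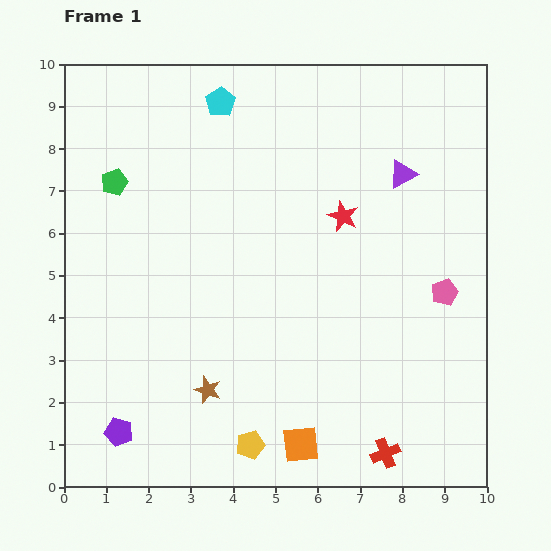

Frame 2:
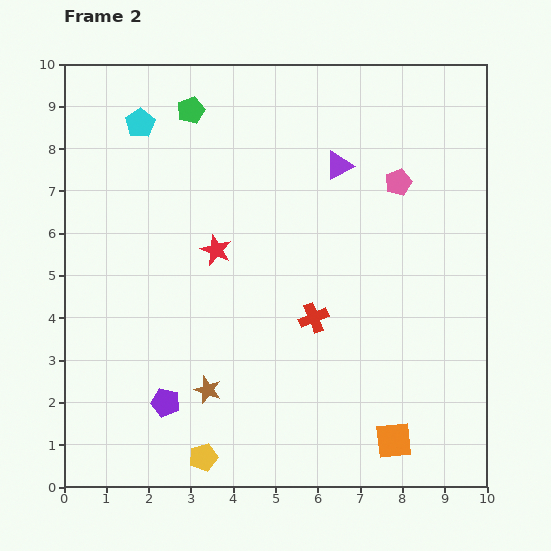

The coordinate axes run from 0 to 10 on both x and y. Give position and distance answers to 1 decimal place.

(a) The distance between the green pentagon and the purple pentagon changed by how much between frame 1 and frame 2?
+1.0

Distance in frame 1: 5.9. Distance in frame 2: 6.9.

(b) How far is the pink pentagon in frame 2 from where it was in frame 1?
2.8

The pink pentagon moved from (9.0, 4.6) to (7.9, 7.2), a distance of √(1.1² + 2.6²) ≈ 2.8.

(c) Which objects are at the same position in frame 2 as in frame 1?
the brown star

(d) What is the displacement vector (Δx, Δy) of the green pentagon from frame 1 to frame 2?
(1.8, 1.7)

The green pentagon was at (1.2, 7.2) in frame 1 and (3.0, 8.9) in frame 2.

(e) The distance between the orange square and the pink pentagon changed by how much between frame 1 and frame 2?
+1.1

Distance in frame 1: 5.0. Distance in frame 2: 6.1.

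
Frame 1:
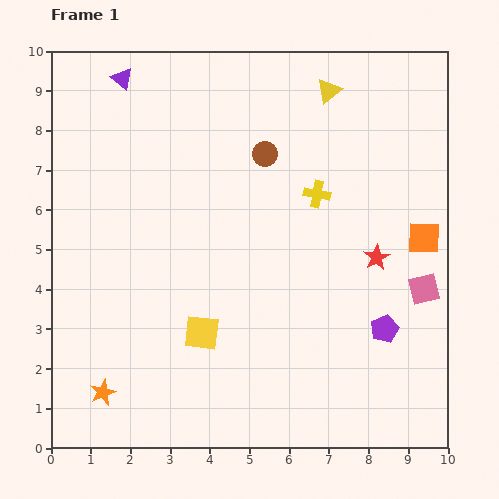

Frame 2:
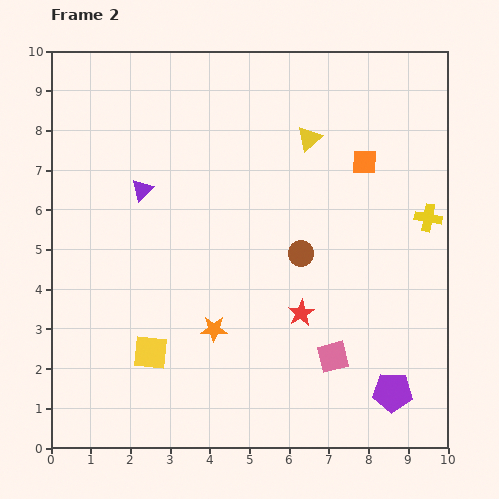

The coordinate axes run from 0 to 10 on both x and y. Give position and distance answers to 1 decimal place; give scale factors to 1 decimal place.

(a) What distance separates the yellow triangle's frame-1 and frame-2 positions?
1.3

The yellow triangle moved from (7.0, 9.0) to (6.5, 7.8), a distance of √(0.5² + 1.2²) ≈ 1.3.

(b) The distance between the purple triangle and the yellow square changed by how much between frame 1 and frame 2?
-2.6

Distance in frame 1: 6.7. Distance in frame 2: 4.1.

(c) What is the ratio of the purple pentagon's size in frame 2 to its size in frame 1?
1.4×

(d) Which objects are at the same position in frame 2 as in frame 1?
none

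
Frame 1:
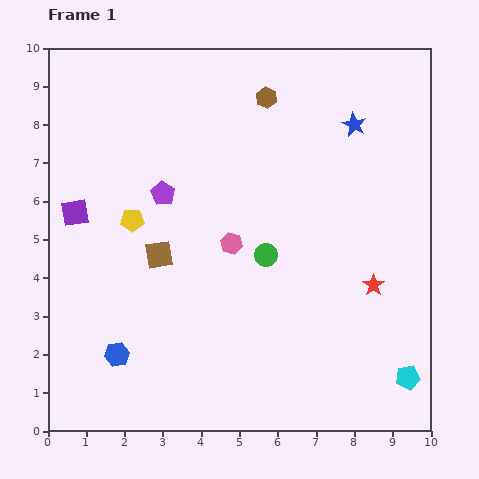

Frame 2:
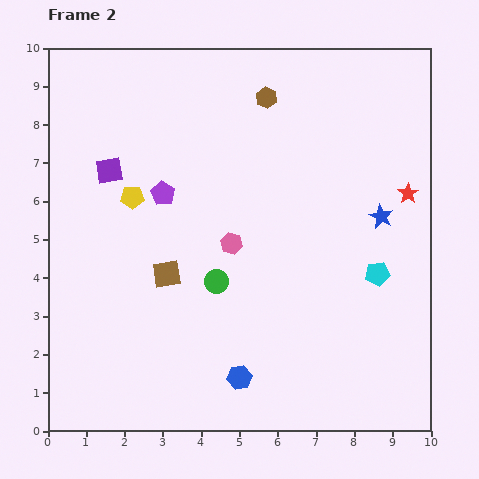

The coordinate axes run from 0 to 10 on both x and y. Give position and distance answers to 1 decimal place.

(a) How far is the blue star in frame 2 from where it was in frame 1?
2.5

The blue star moved from (8.0, 8.0) to (8.7, 5.6), a distance of √(0.7² + 2.4²) ≈ 2.5.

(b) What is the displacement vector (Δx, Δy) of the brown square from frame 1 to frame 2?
(0.2, -0.5)

The brown square was at (2.9, 4.6) in frame 1 and (3.1, 4.1) in frame 2.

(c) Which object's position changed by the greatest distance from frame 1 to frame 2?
the blue hexagon

(moved 3.3; next 2.8)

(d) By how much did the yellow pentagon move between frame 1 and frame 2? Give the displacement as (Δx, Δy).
(0.0, 0.6)

The yellow pentagon was at (2.2, 5.5) in frame 1 and (2.2, 6.1) in frame 2.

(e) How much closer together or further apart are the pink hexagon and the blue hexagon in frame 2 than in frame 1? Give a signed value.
-0.7

Distance in frame 1: 4.2. Distance in frame 2: 3.5.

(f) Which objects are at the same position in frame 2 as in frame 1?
the purple pentagon, the pink hexagon, the brown hexagon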